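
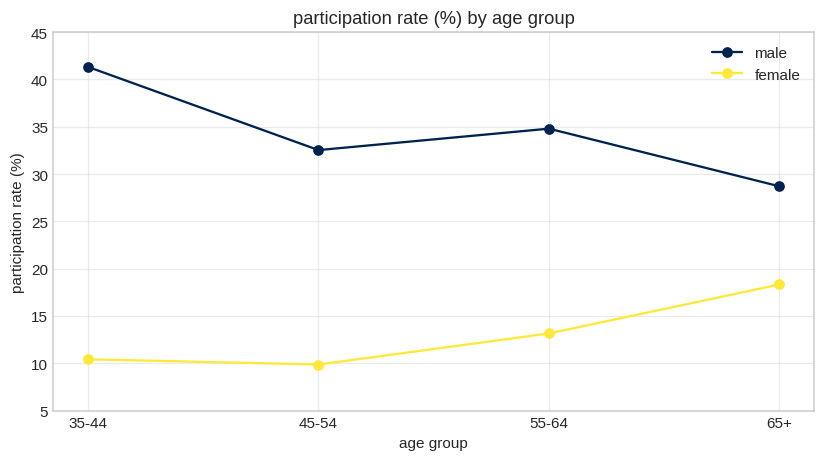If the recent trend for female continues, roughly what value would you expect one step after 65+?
≈ 25

Last three: 10, 15, 20 → slope ≈ 5/step → next ≈ 25.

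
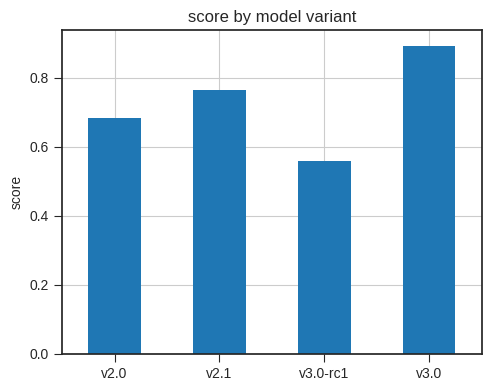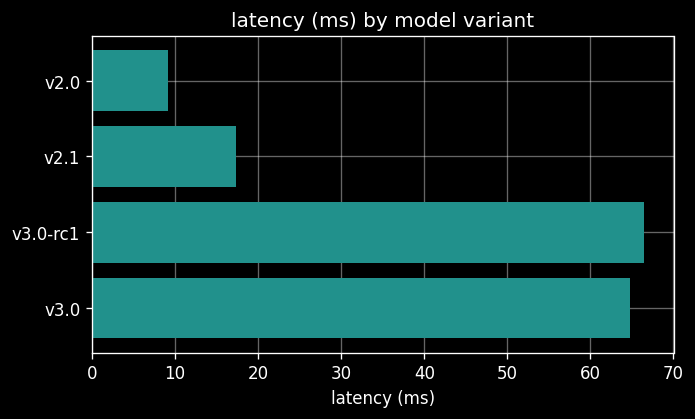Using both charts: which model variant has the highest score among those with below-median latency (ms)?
Chart 2 median latency (ms) ≈ 40; below-median model variants: v2.0, v2.1. Among those, v2.1 has the highest score (≈ 0.8).

v2.1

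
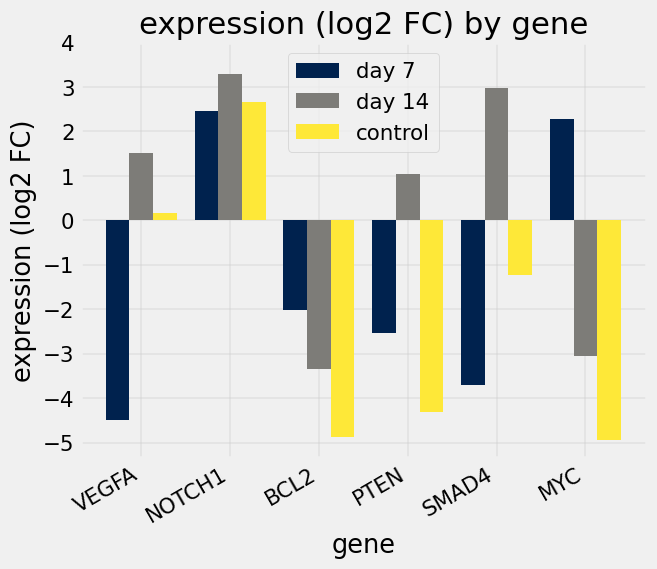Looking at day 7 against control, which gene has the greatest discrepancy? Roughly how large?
MYC: day 7 ≈ 2, control ≈ -5 → gap ≈ 7. Next-largest (VEGFA) is only ≈ 4.

MYC, ≈ 7 log2 FC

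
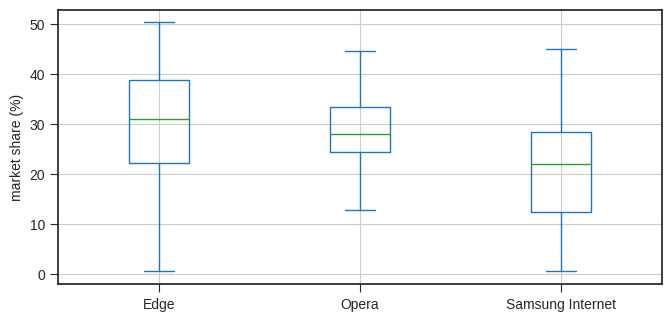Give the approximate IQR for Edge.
≈ 17

Q3 ≈ 39, Q1 ≈ 22; IQR ≈ 17.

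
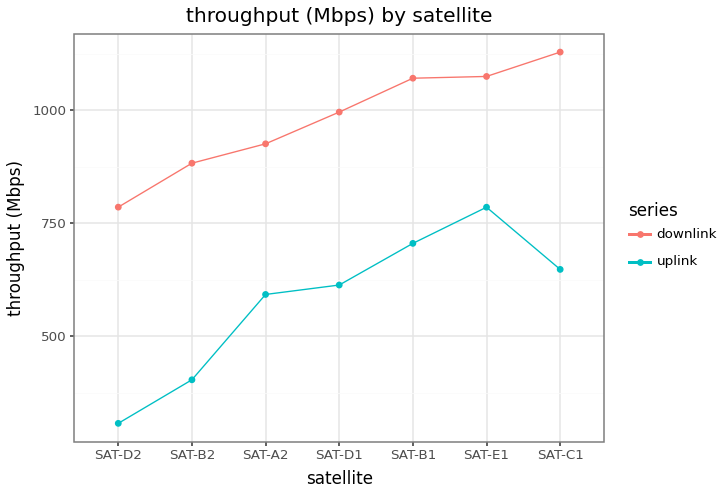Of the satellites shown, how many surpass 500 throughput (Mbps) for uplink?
5

Above 500: SAT-A2, SAT-D1, SAT-B1, SAT-E1, SAT-C1.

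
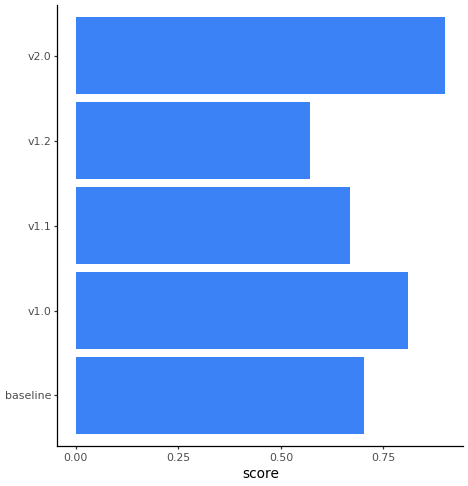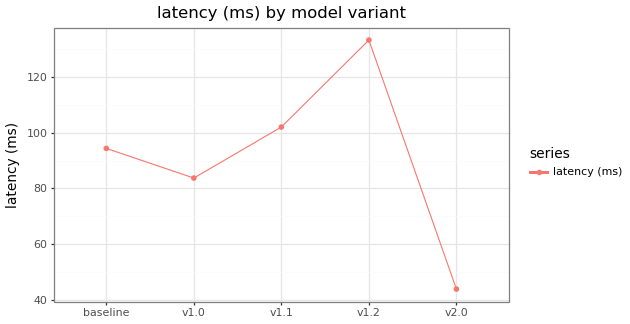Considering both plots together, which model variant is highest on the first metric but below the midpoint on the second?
Chart 2 median latency (ms) ≈ 100; below-median model variants: v1.0, v2.0. Among those, v2.0 has the highest score (≈ 0.9).

v2.0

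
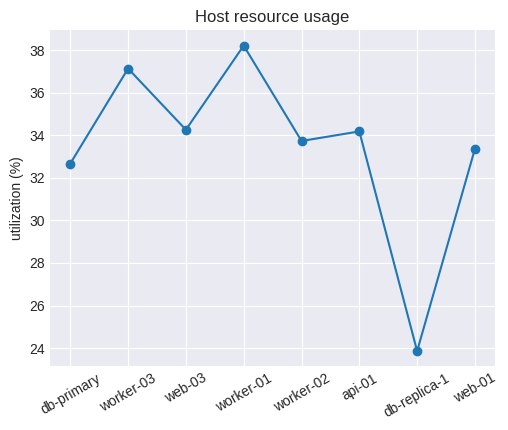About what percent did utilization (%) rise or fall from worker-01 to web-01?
worker-01 ≈ 38, web-01 ≈ 34; (34 − 38) / 38 ≈ -10.5%.

≈ -10.5%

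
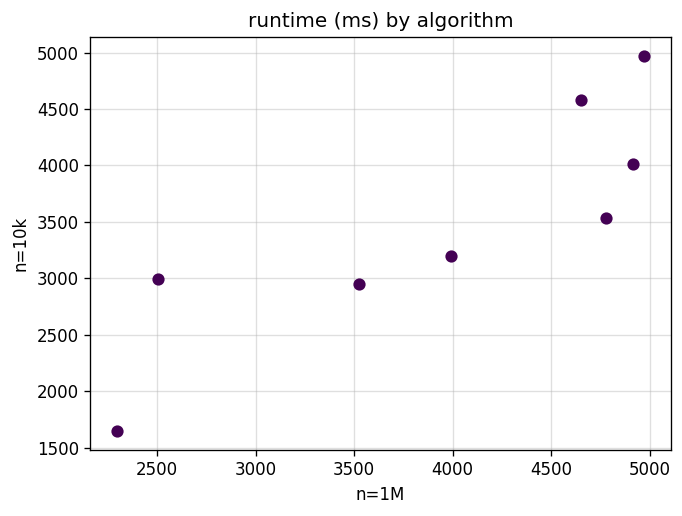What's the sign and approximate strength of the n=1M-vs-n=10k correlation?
Points are positively correlated; strong (|r| ≈ 0.9).

positive, strong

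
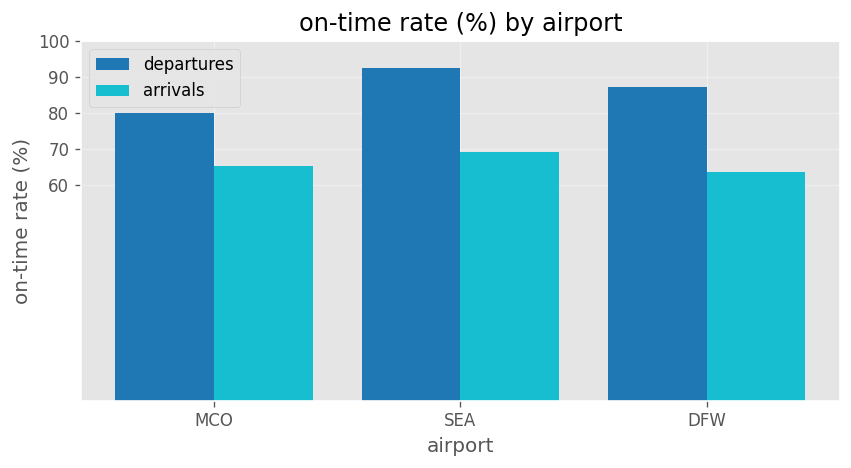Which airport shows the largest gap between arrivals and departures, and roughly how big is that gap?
DFW: arrivals ≈ 60, departures ≈ 90 → gap ≈ 30. Next-largest (SEA) is only ≈ 20.

DFW, ≈ 30 %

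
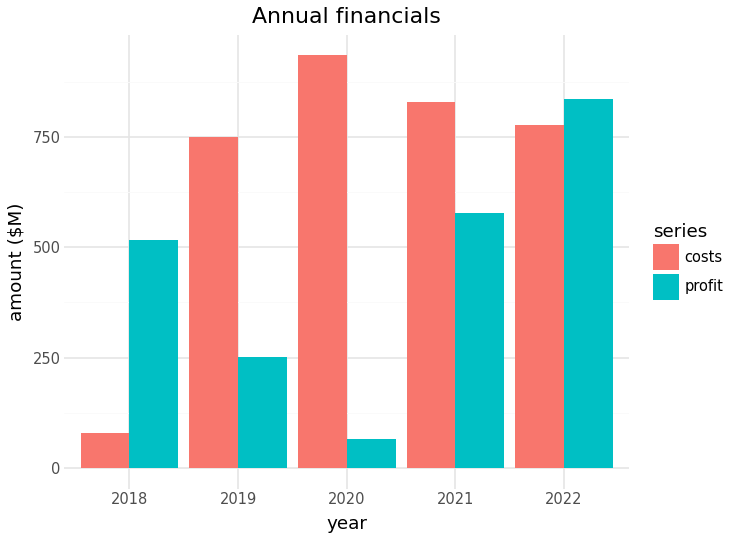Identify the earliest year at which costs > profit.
2018: costs ≈ 100 vs profit ≈ 500 (not yet); 2019: costs ≈ 700 vs profit ≈ 300 (first crossover).

2019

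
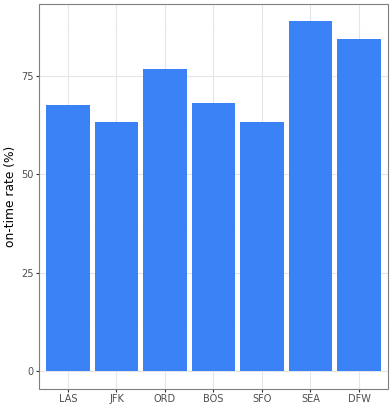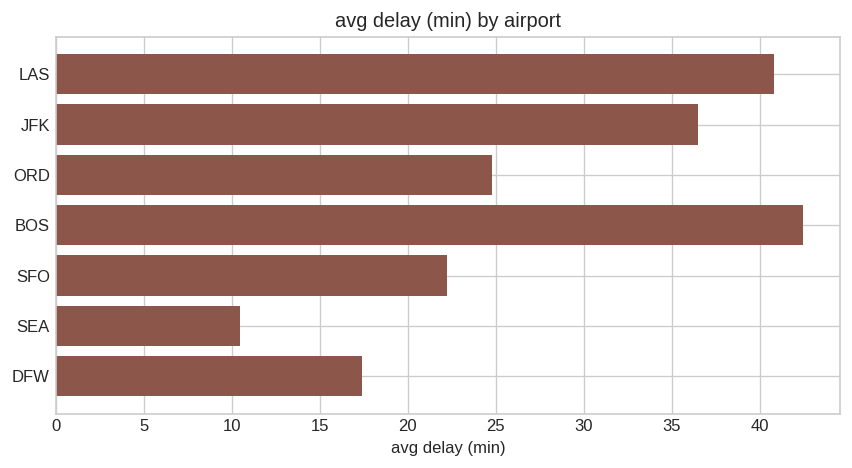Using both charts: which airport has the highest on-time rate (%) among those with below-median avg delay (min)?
SEA

Chart 2 median avg delay (min) ≈ 25; below-median airports: SFO, SEA, DFW. Among those, SEA has the highest on-time rate (%) (≈ 90).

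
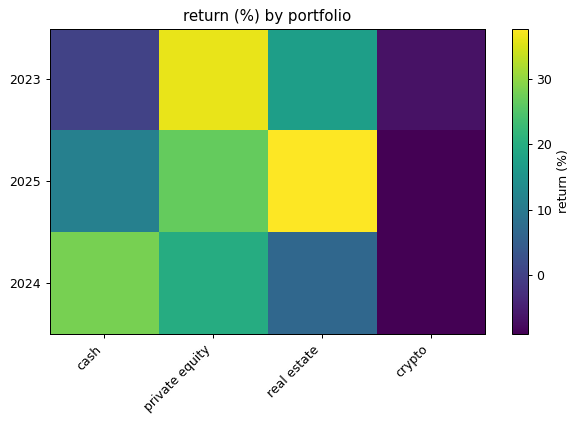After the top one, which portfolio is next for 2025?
Top 3 for 2025: real estate ≈ 40, private equity ≈ 25, cash ≈ 10.

private equity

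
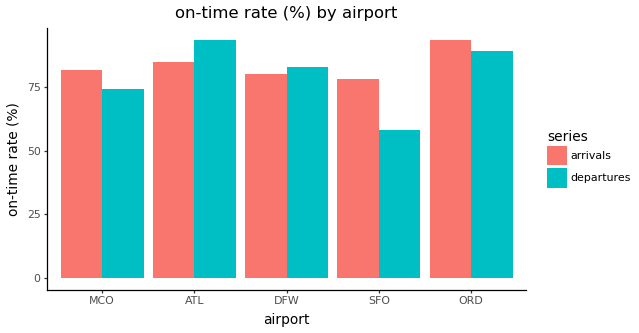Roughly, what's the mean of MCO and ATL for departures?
(70 + 90) / 2 ≈ 80.

≈ 80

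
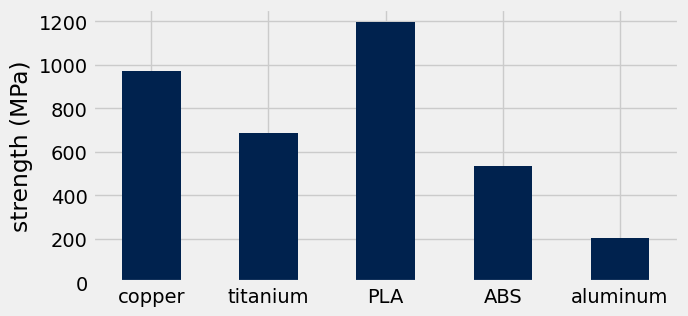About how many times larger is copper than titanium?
copper ≈ 1000, titanium ≈ 700; 1000/700 ≈ 1.43.

≈ 1.43×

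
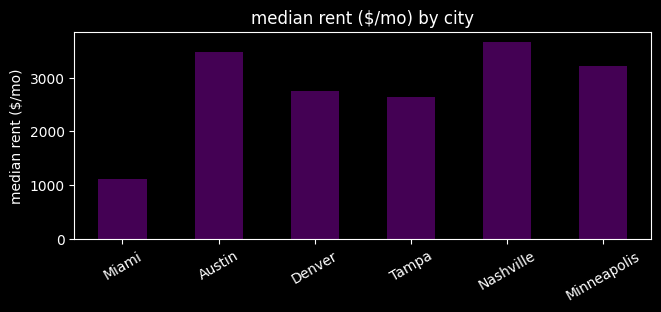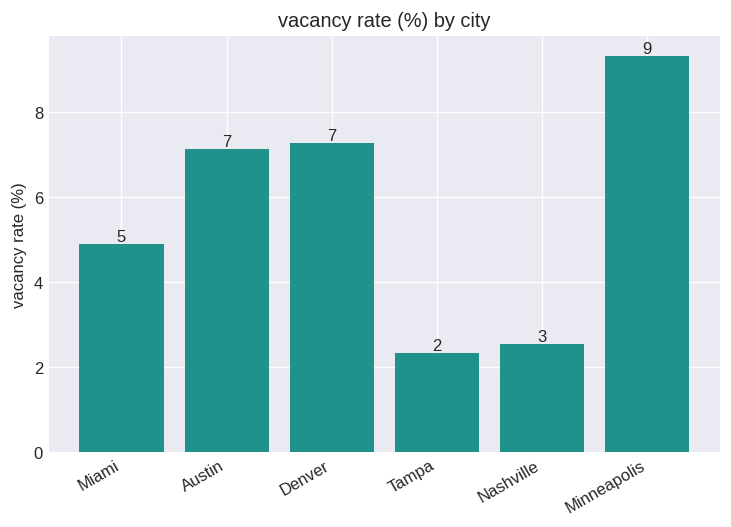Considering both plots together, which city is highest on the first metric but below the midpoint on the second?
Chart 2 median vacancy rate (%) ≈ 6; below-median cities: Miami, Tampa, Nashville. Among those, Nashville has the highest median rent ($/mo) (≈ 3500).

Nashville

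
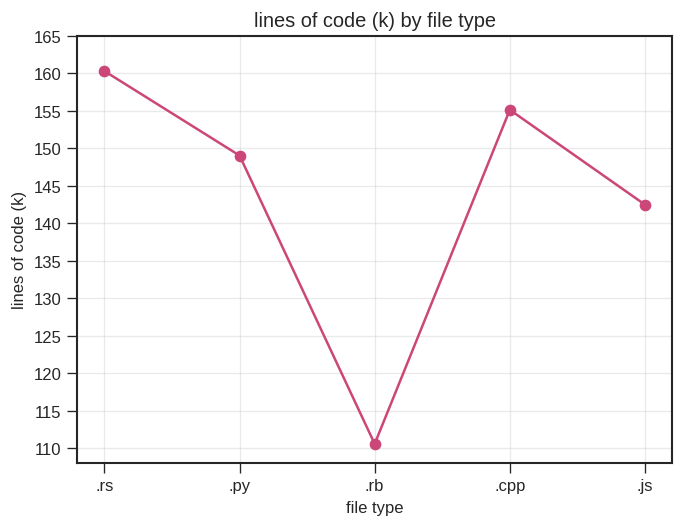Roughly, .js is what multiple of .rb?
≈ 1.27×

.js ≈ 140, .rb ≈ 110; 140/110 ≈ 1.27.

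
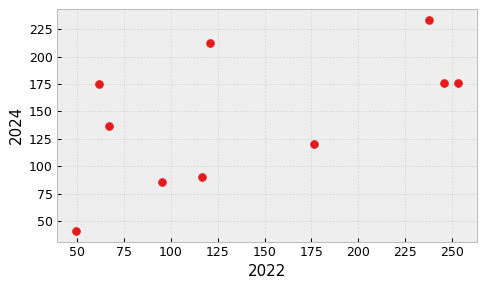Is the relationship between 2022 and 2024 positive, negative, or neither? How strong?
positive, moderate

Points are positively correlated; moderate (|r| ≈ 0.6).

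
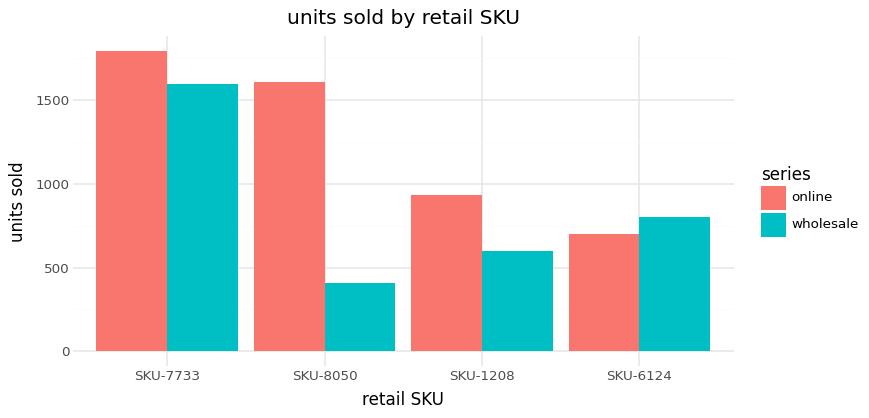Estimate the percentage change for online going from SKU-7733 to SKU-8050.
SKU-7733 ≈ 1800, SKU-8050 ≈ 1600; (1600 − 1800) / 1800 ≈ -11.1%.

≈ -11.1%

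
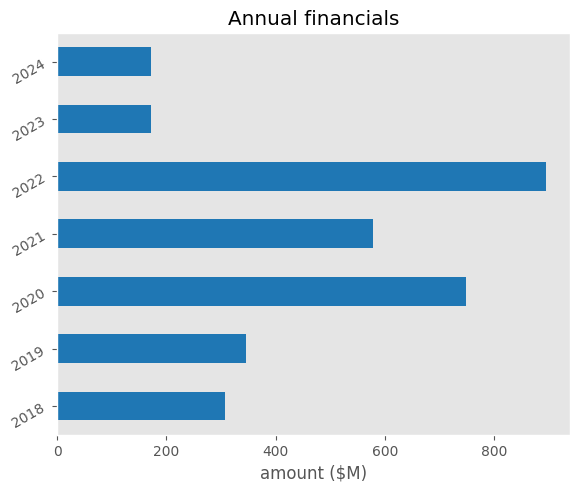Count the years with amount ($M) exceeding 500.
Above 500: 2020, 2021, 2022.

3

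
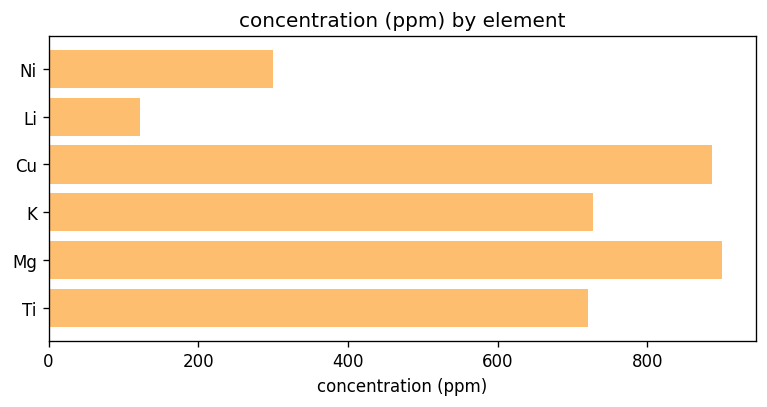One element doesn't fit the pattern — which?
Li ≈ 100; the rest sit between ≈ 300 and ≈ 900.

Li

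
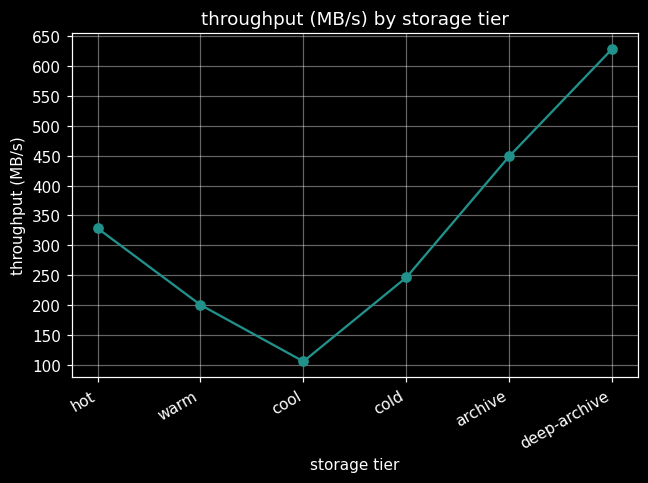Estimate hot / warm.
≈ 1.75×

hot ≈ 350, warm ≈ 200; 350/200 ≈ 1.75.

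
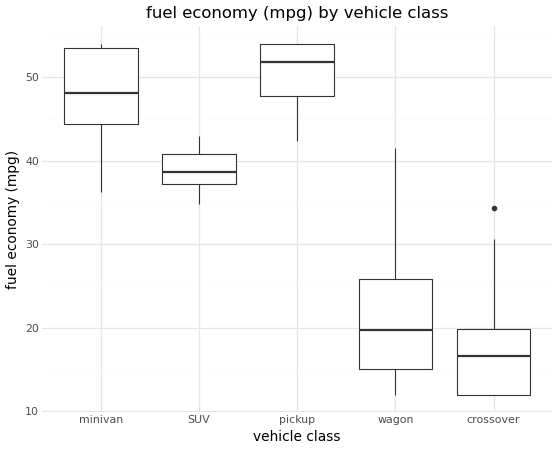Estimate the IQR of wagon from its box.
≈ 10

Q3 ≈ 25, Q1 ≈ 15; IQR ≈ 10.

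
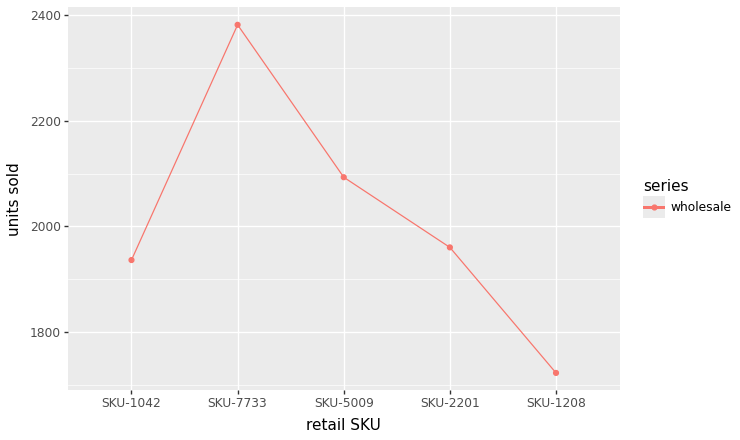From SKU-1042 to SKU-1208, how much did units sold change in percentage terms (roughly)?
SKU-1042 ≈ 1900, SKU-1208 ≈ 1700; (1700 − 1900) / 1900 ≈ -10.5%.

≈ -10.5%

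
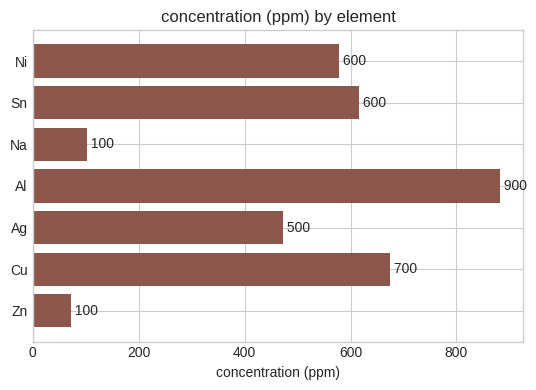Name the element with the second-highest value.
Cu

Top 3: Al ≈ 900, Cu ≈ 700, Sn ≈ 600.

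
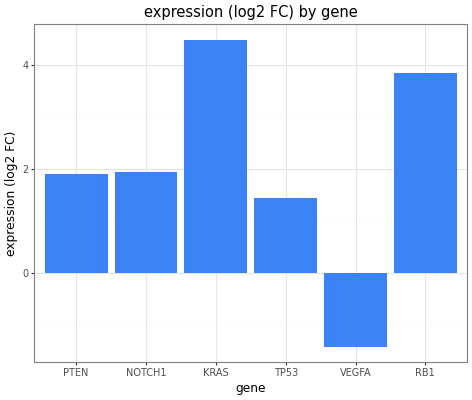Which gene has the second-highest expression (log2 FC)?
Top 3: KRAS ≈ 4.5, RB1 ≈ 4.0, NOTCH1 ≈ 2.0.

RB1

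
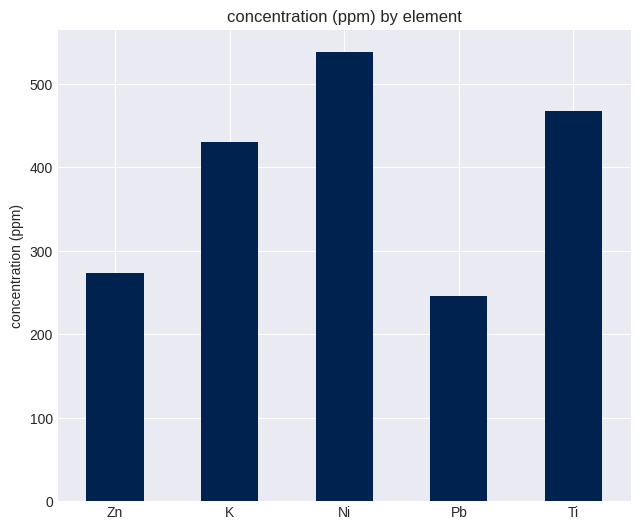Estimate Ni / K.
Ni ≈ 550, K ≈ 450; 550/450 ≈ 1.22.

≈ 1.22×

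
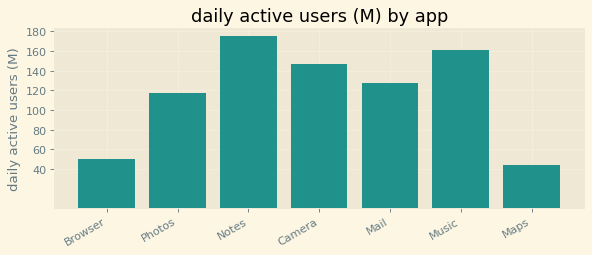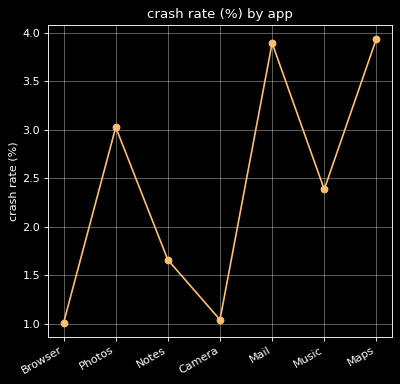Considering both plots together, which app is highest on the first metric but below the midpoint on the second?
Notes

Chart 2 median crash rate (%) ≈ 2.5; below-median apps: Browser, Notes, Camera. Among those, Notes has the highest daily active users (M) (≈ 180).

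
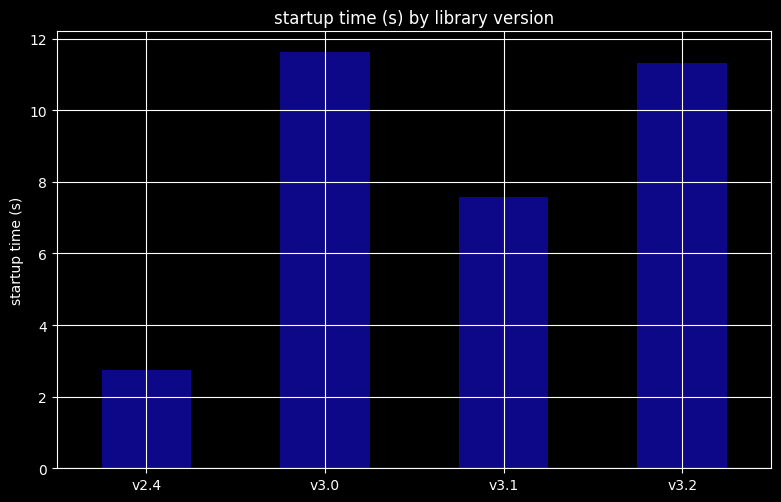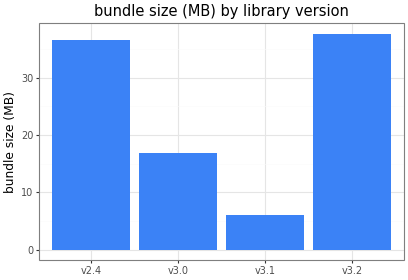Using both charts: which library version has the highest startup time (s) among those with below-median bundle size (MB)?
v3.0

Chart 2 median bundle size (MB) ≈ 25; below-median library versions: v3.0, v3.1. Among those, v3.0 has the highest startup time (s) (≈ 12).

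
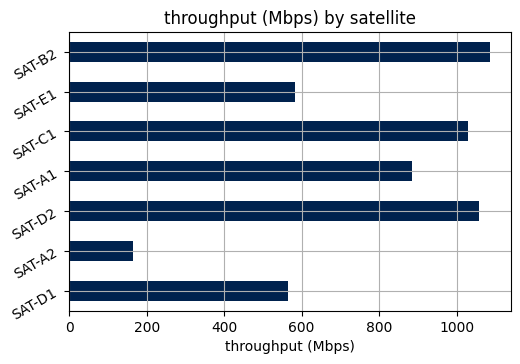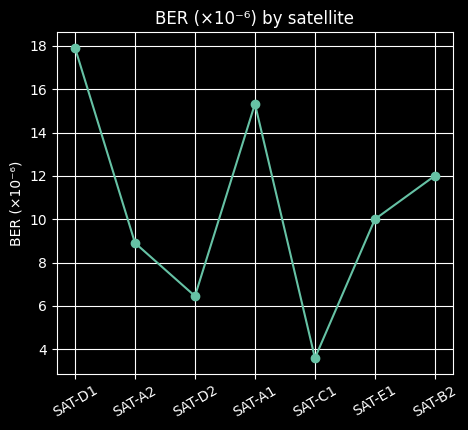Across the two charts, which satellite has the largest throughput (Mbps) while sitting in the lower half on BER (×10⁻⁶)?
SAT-D2

Chart 2 median BER (×10⁻⁶) ≈ 10; below-median satellites: SAT-A2, SAT-D2, SAT-C1. Among those, SAT-D2 has the highest throughput (Mbps) (≈ 1100).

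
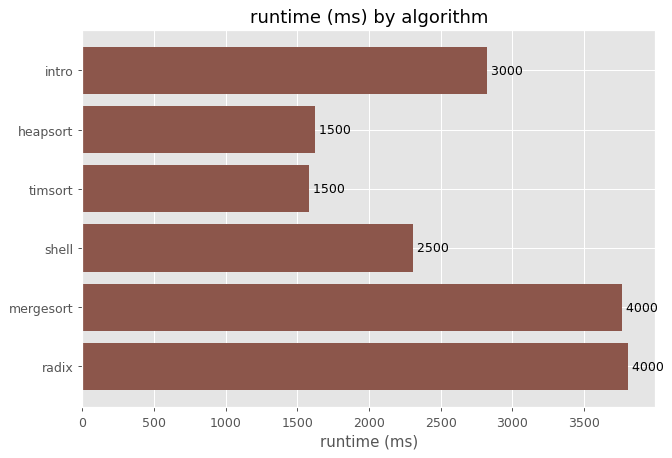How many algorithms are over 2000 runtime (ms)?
4

Above 2000: intro, shell, mergesort, radix.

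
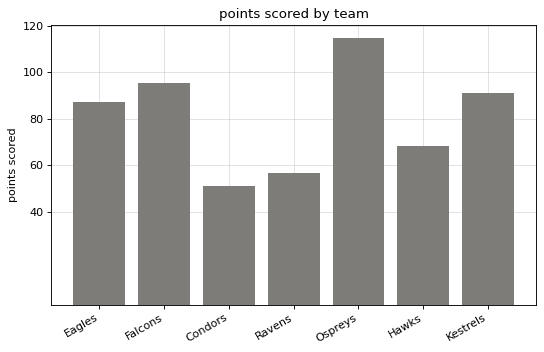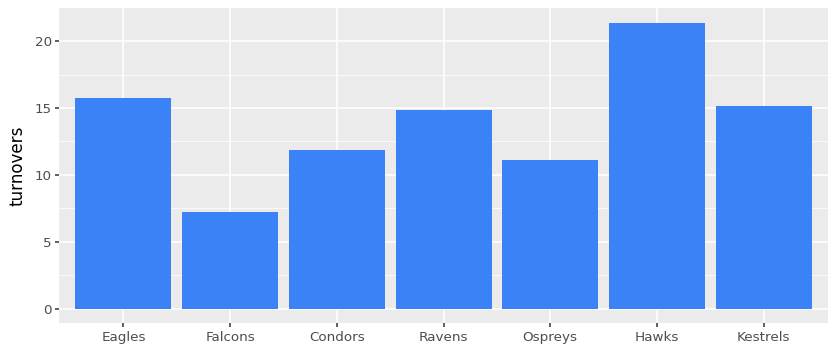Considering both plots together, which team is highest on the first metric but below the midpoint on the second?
Ospreys

Chart 2 median turnovers ≈ 14; below-median teams: Falcons, Condors, Ospreys. Among those, Ospreys has the highest points scored (≈ 120).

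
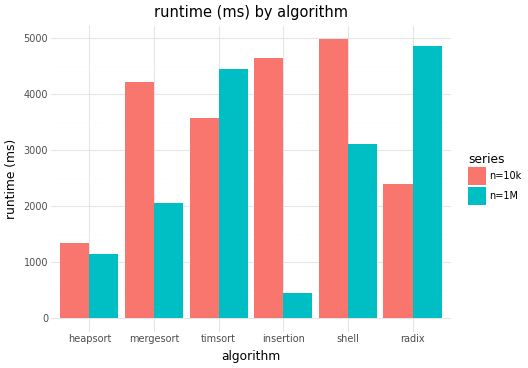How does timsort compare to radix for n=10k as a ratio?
≈ 1.4×

timsort ≈ 3500, radix ≈ 2500; 3500/2500 ≈ 1.4.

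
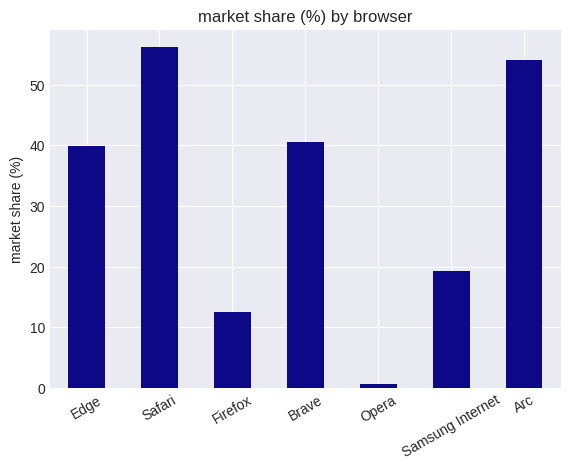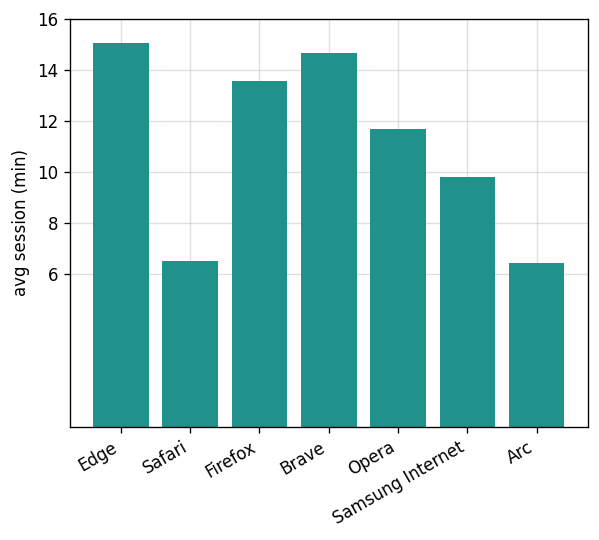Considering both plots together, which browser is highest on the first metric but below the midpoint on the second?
Chart 2 median avg session (min) ≈ 12; below-median browsers: Safari, Samsung Internet, Arc. Among those, Safari has the highest market share (%) (≈ 60).

Safari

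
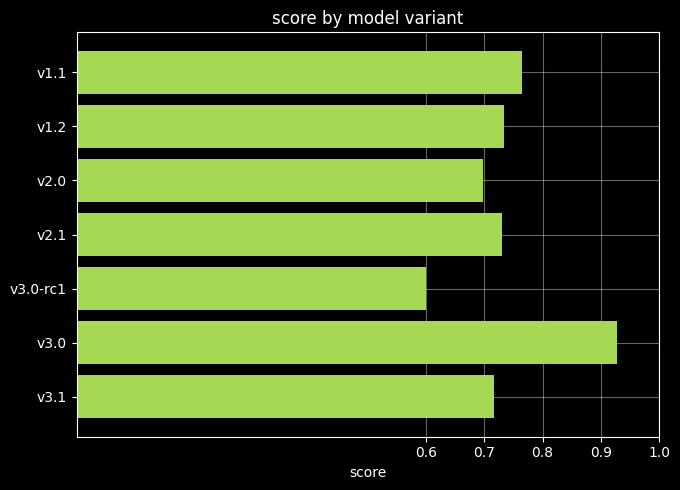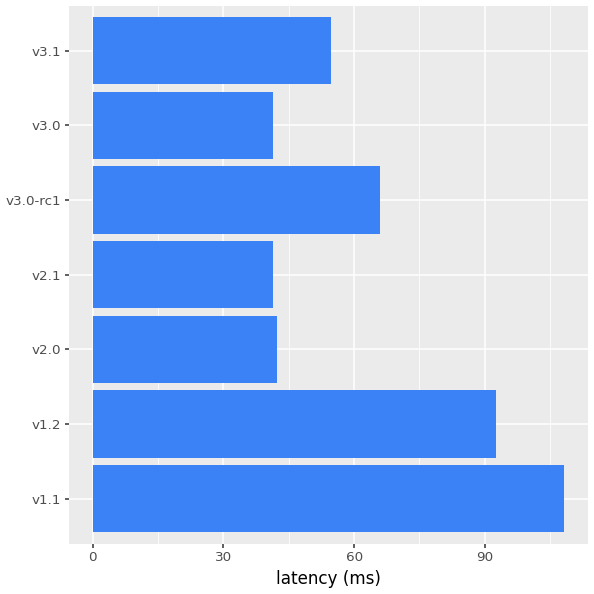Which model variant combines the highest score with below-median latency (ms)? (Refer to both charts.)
v3.0

Chart 2 median latency (ms) ≈ 50; below-median model variants: v2.0, v2.1, v3.0. Among those, v3.0 has the highest score (≈ 0.9).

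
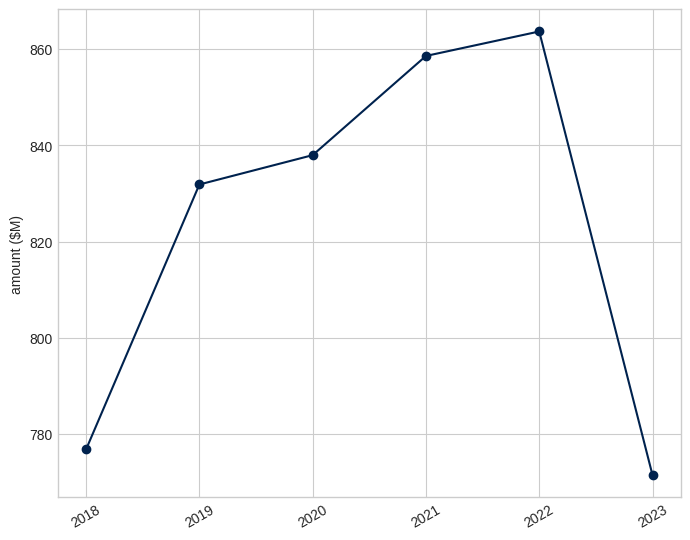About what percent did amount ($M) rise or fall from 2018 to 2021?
2018 ≈ 780, 2021 ≈ 860; (860 − 780) / 780 ≈ +10.3%.

≈ +10.3%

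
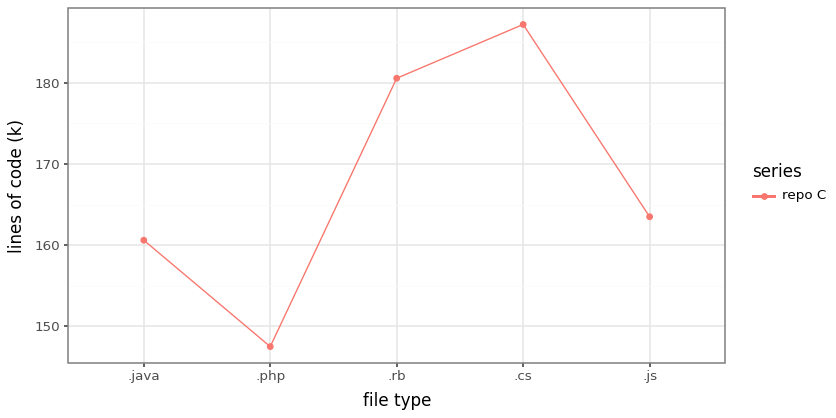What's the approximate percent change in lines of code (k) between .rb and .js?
.rb ≈ 180, .js ≈ 165; (165 − 180) / 180 ≈ -8.3%.

≈ -8.3%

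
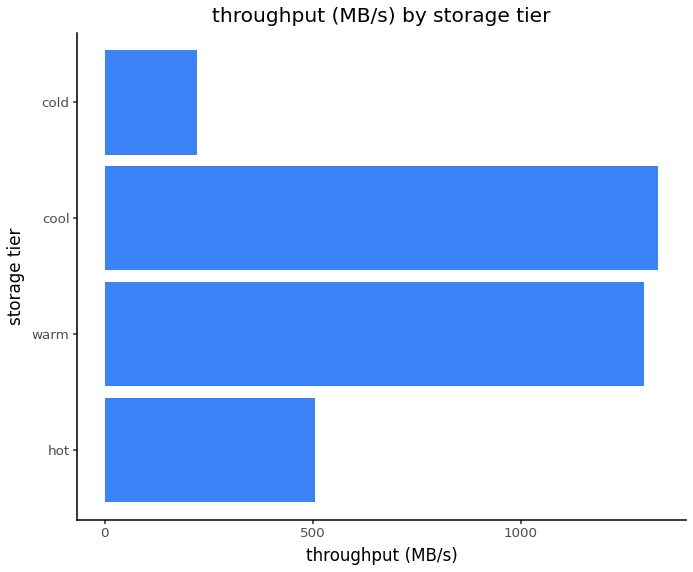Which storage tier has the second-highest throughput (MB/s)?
Top 3: cool ≈ 1400, warm ≈ 1200, hot ≈ 600.

warm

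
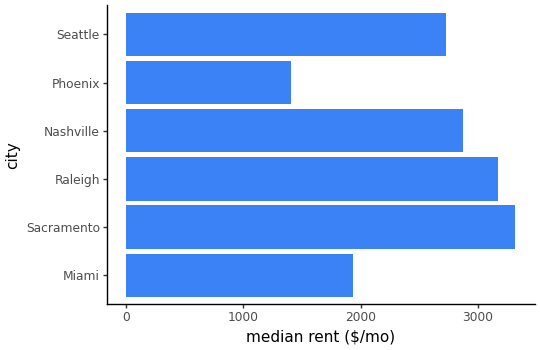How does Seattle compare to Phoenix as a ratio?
Seattle ≈ 2500, Phoenix ≈ 1500; 2500/1500 ≈ 1.67.

≈ 1.67×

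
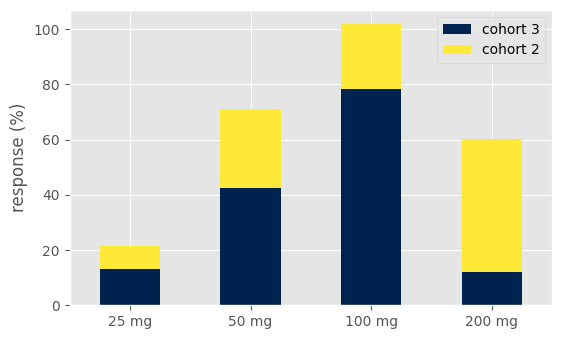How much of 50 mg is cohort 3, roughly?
cohort 3 top ≈ 40, bottom ≈ 0; segment ≈ 40.

≈ 40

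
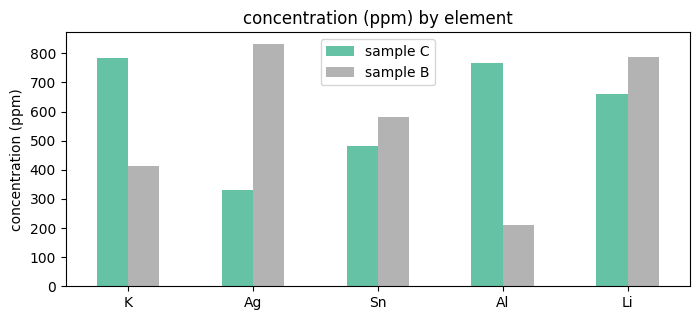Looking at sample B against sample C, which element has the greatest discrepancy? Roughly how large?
Al, ≈ 600 ppm

Al: sample B ≈ 200, sample C ≈ 800 → gap ≈ 600. Next-largest (Ag) is only ≈ 500.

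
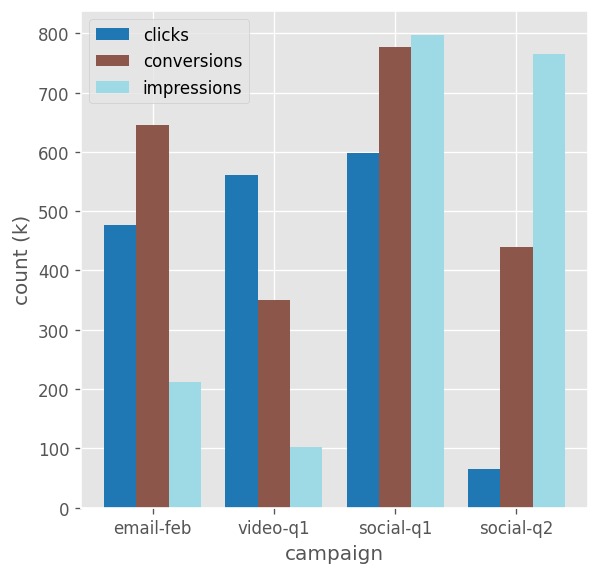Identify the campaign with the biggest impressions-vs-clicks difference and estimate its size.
social-q2: impressions ≈ 800, clicks ≈ 100 → gap ≈ 700. Next-largest (video-q1) is only ≈ 500.

social-q2, ≈ 700 k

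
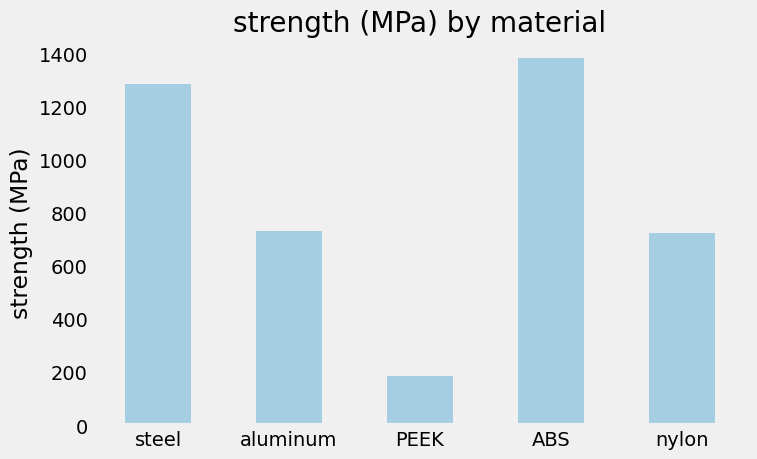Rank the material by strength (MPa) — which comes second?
Top 3: ABS ≈ 1400, steel ≈ 1200, aluminum ≈ 800.

steel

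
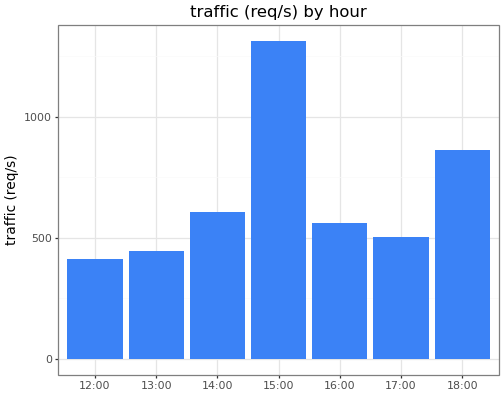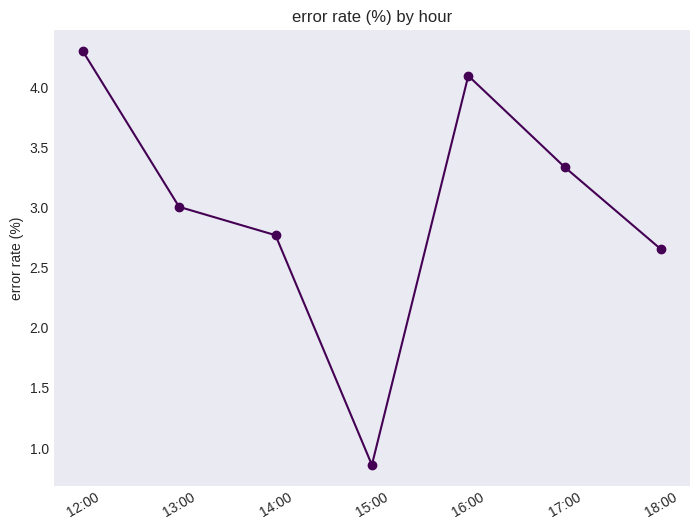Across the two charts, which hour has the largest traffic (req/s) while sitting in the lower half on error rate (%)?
Chart 2 median error rate (%) ≈ 3; below-median hours: 14:00, 15:00, 18:00. Among those, 15:00 has the highest traffic (req/s) (≈ 1400).

15:00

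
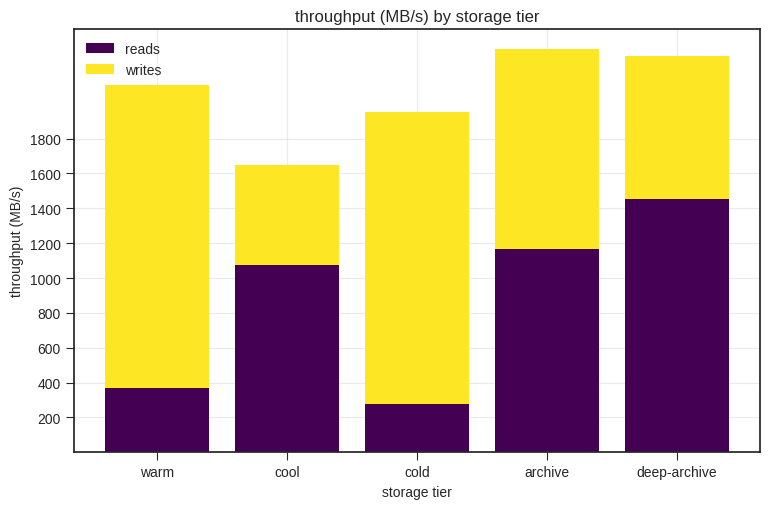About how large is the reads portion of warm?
≈ 400

reads top ≈ 400, bottom ≈ 0; segment ≈ 400.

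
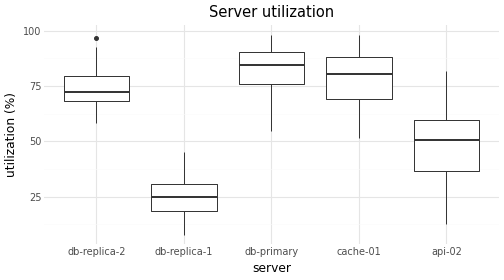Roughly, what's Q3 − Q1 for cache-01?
≈ 20

Q3 ≈ 90, Q1 ≈ 70; IQR ≈ 20.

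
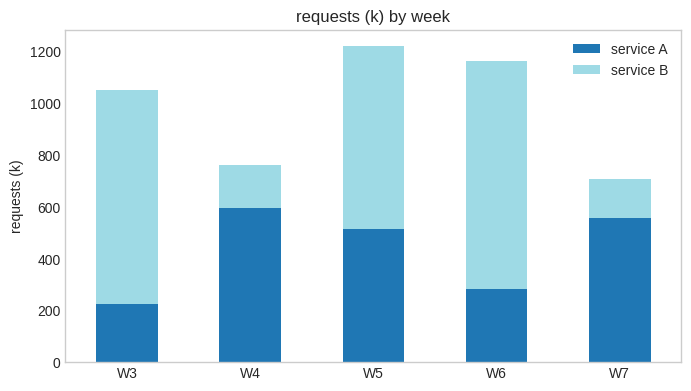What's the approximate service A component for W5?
≈ 600

service A top ≈ 600, bottom ≈ 0; segment ≈ 600.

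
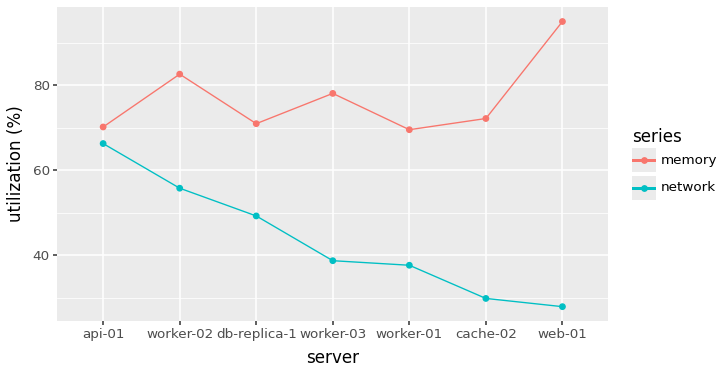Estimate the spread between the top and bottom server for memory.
Max web-01 ≈ 90, min worker-01 ≈ 70; range ≈ 20.

≈ 20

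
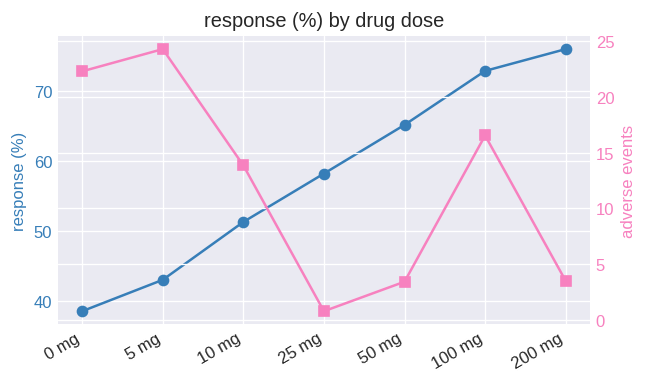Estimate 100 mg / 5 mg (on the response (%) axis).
≈ 1.67×

100 mg ≈ 75, 5 mg ≈ 45; 75/45 ≈ 1.67.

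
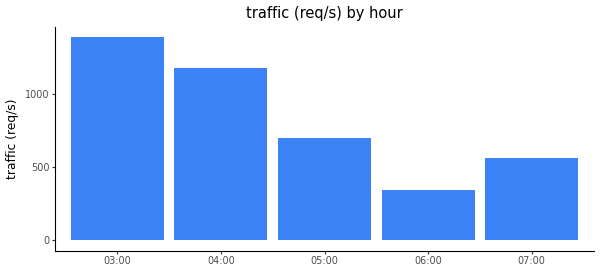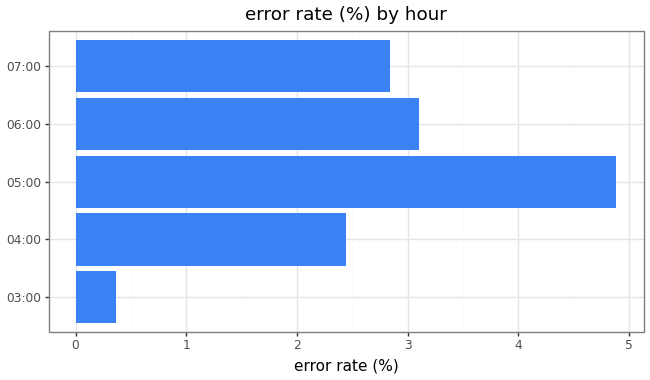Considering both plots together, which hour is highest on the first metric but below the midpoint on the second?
Chart 2 median error rate (%) ≈ 3; below-median hours: 03:00, 04:00. Among those, 03:00 has the highest traffic (req/s) (≈ 1400).

03:00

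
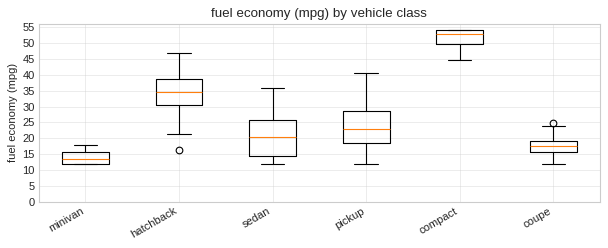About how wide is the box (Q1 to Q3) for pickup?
Q3 ≈ 30, Q1 ≈ 20; IQR ≈ 10.

≈ 10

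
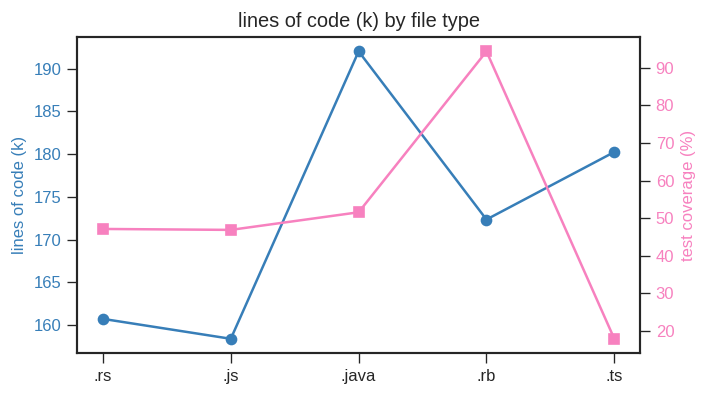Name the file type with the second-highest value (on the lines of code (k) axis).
.ts

Top 3 (on the lines of code (k) axis): .java ≈ 190, .ts ≈ 180, .rb ≈ 170.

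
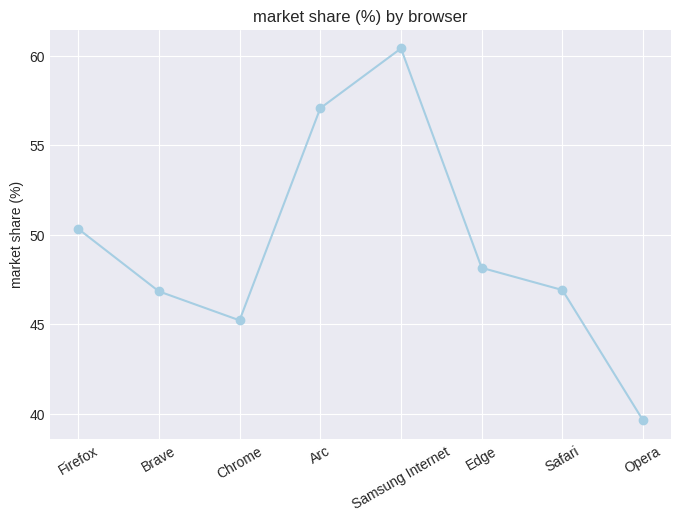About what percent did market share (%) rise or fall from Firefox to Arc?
≈ +16%

Firefox ≈ 50, Arc ≈ 58; (58 − 50) / 50 ≈ +16%.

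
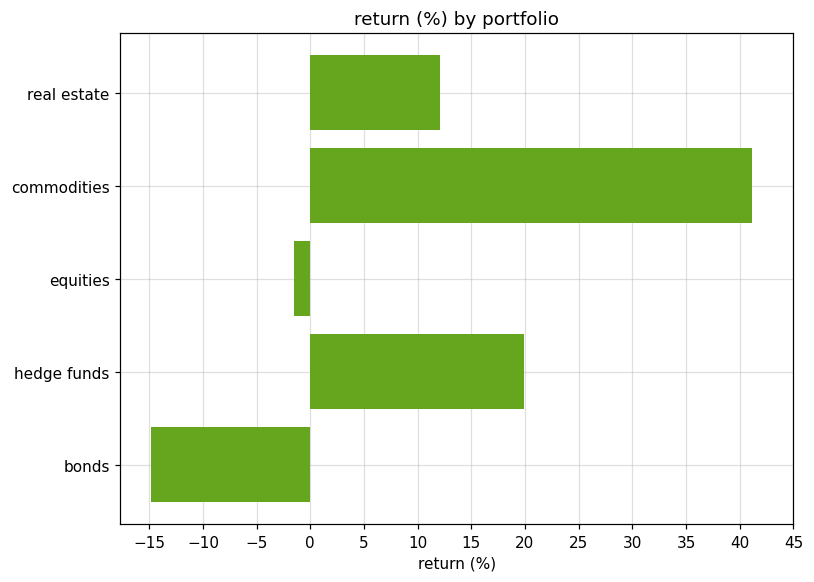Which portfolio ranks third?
real estate

Top 4: commodities ≈ 40, hedge funds ≈ 20, real estate ≈ 10, equities ≈ 0.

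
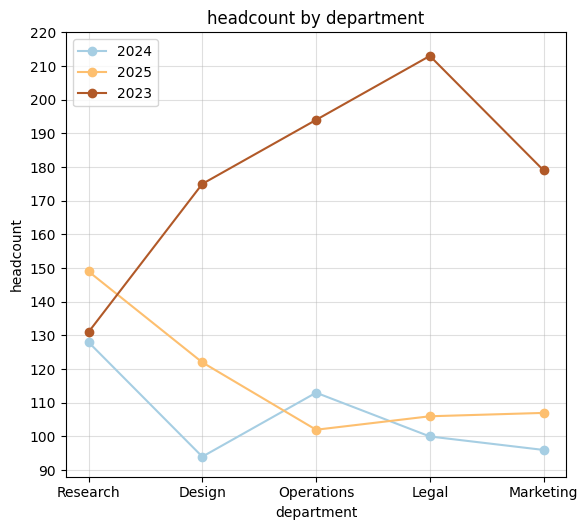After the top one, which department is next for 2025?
Design

Top 3 for 2025: Research ≈ 150, Design ≈ 120, Marketing ≈ 110.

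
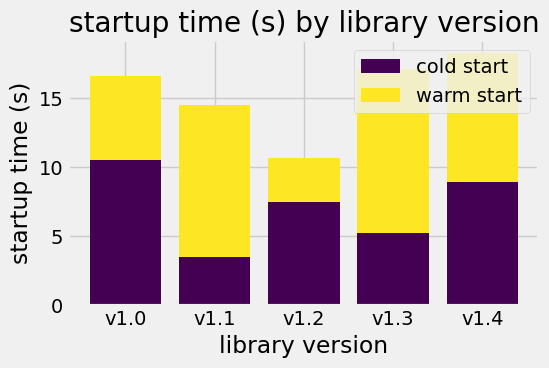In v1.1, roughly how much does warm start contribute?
warm start top ≈ 14, bottom ≈ 4; segment ≈ 10.

≈ 10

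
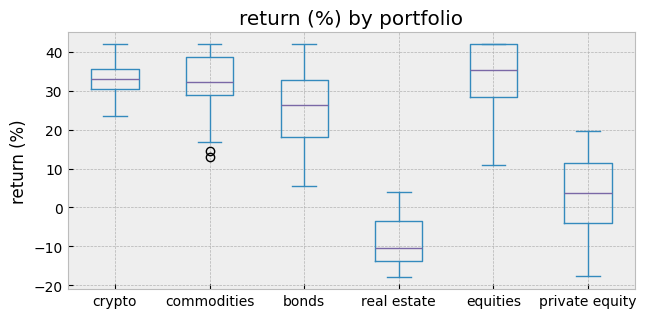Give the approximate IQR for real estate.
≈ 10

Q3 ≈ -5, Q1 ≈ -15; IQR ≈ 10.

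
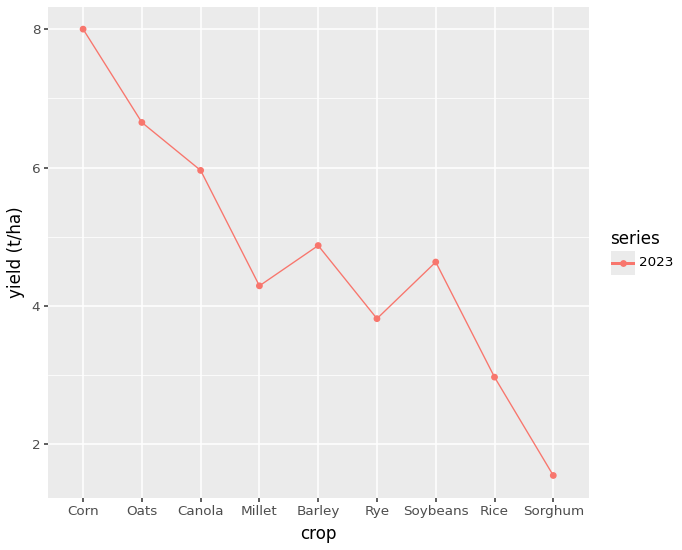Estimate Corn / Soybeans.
Corn ≈ 8, Soybeans ≈ 5; 8/5 ≈ 1.6.

≈ 1.6×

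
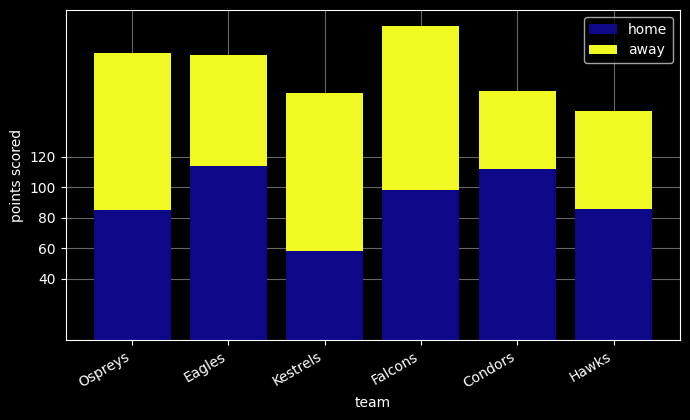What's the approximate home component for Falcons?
home top ≈ 100, bottom ≈ 0; segment ≈ 100.

≈ 100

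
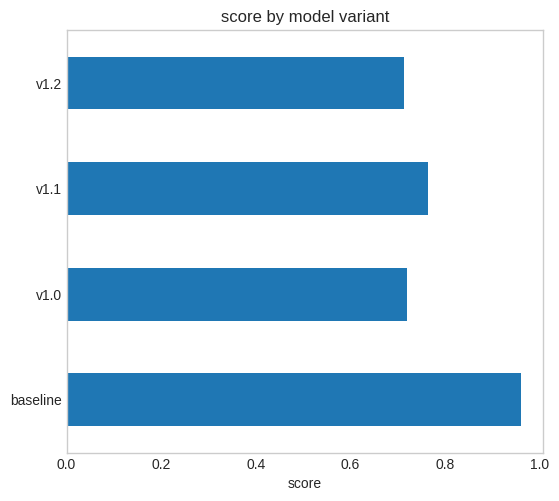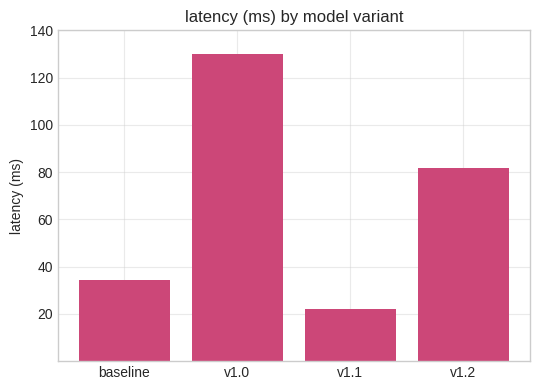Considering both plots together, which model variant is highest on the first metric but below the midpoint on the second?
baseline

Chart 2 median latency (ms) ≈ 60; below-median model variants: baseline, v1.1. Among those, baseline has the highest score (≈ 1).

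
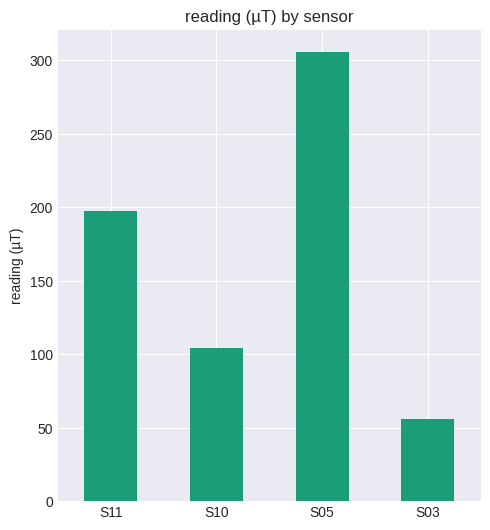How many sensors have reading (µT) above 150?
2

Above 150: S11, S05.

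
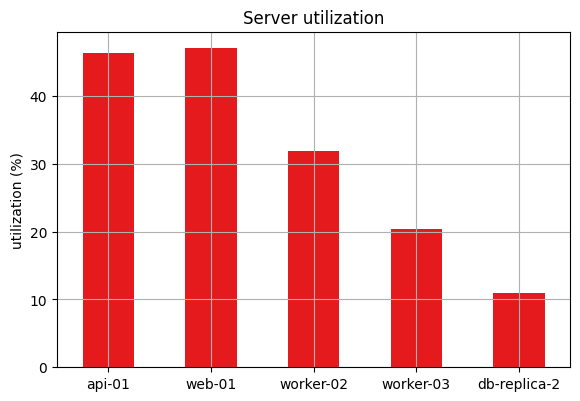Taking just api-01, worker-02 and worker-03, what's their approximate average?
(45 + 30 + 20) / 3 ≈ 32.

≈ 32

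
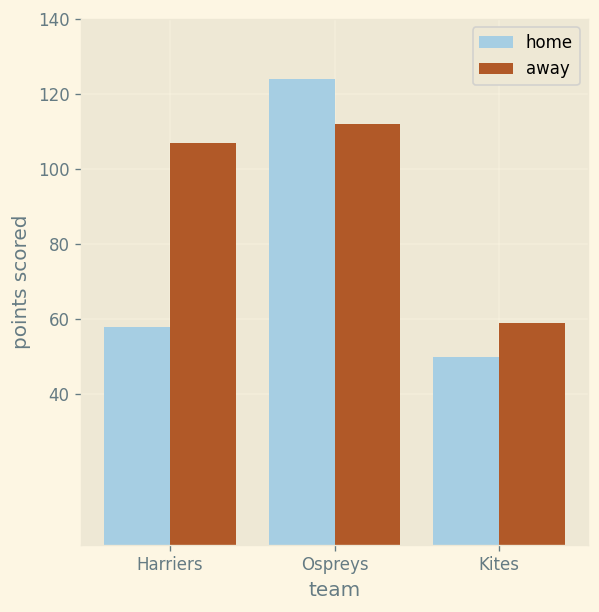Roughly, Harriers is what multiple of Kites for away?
≈ 1.67×

Harriers ≈ 100, Kites ≈ 60; 100/60 ≈ 1.67.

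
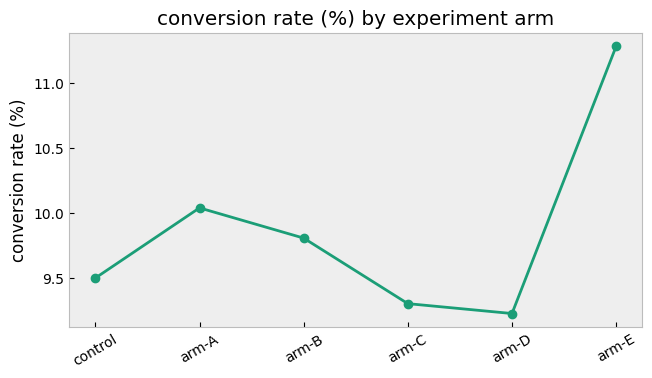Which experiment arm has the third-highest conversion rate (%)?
Top 4: arm-E ≈ 11.2, arm-A ≈ 10.0, arm-B ≈ 9.8, control ≈ 9.6.

arm-B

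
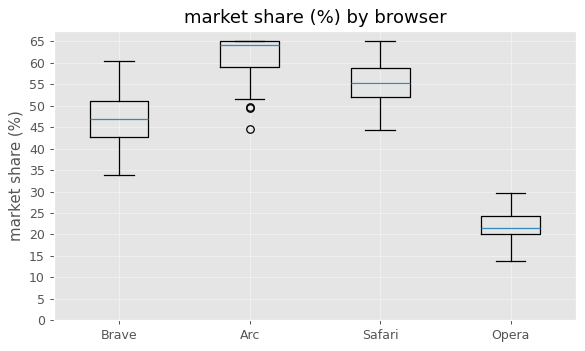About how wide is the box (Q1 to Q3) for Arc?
Q3 ≈ 65, Q1 ≈ 60; IQR ≈ 5.

≈ 5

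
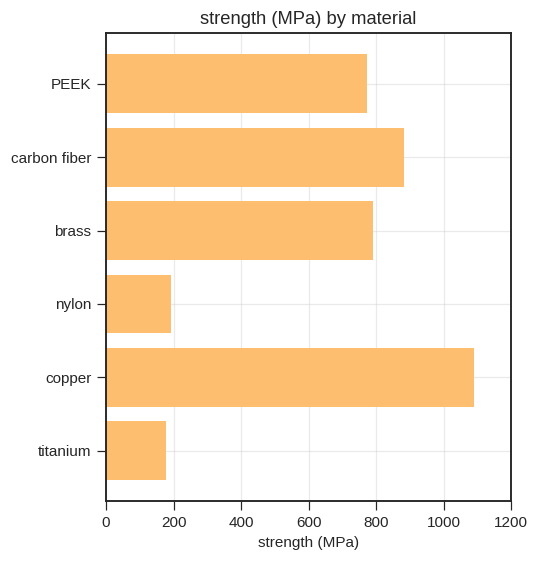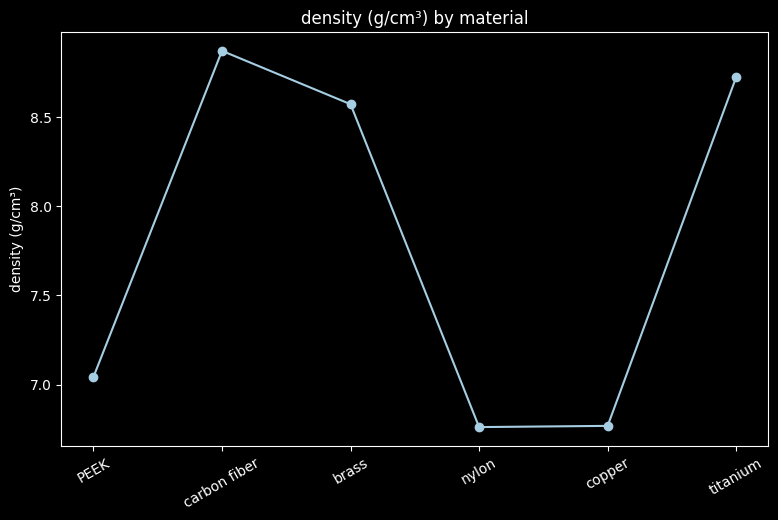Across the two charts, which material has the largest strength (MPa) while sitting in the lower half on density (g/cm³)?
copper

Chart 2 median density (g/cm³) ≈ 8; below-median materials: PEEK, nylon, copper. Among those, copper has the highest strength (MPa) (≈ 1000).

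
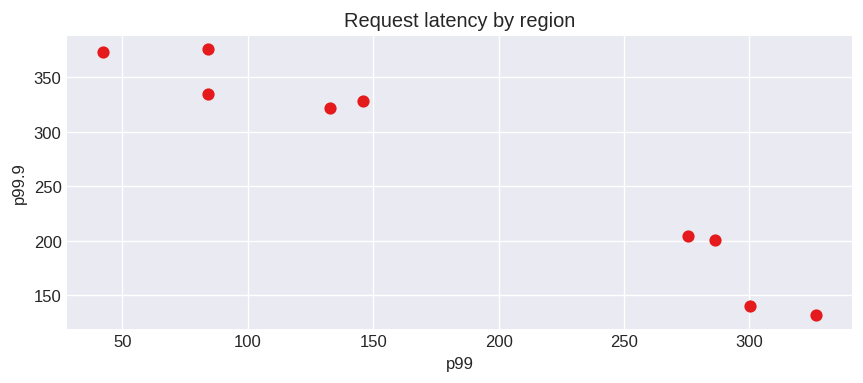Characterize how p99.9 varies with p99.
negative, strong

Points are negatively correlated; strong (|r| ≈ 1.0).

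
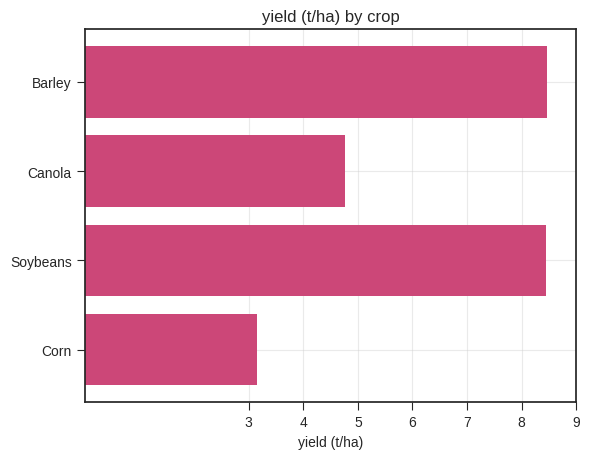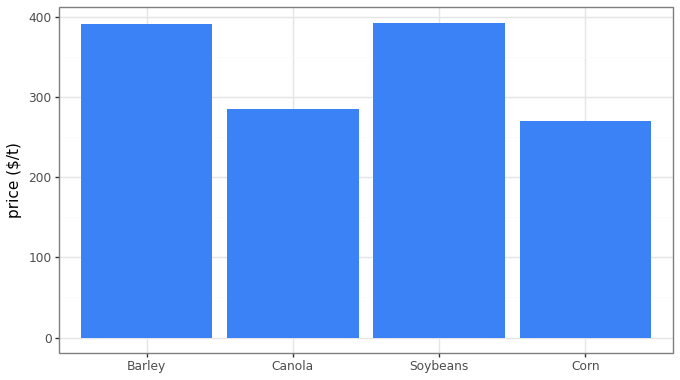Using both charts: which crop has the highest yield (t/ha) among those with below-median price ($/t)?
Canola

Chart 2 median price ($/t) ≈ 350; below-median crops: Canola, Corn. Among those, Canola has the highest yield (t/ha) (≈ 5).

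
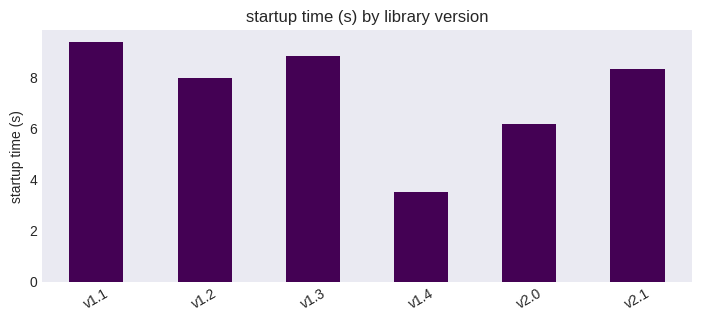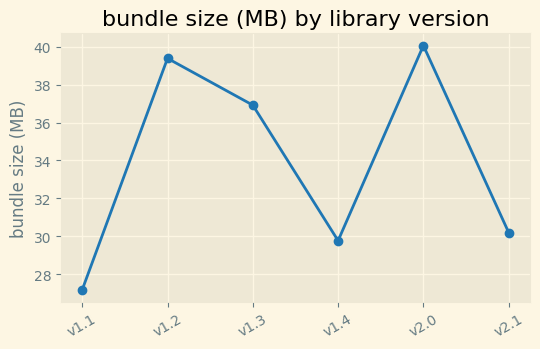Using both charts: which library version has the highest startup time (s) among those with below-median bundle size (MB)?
v1.1

Chart 2 median bundle size (MB) ≈ 35; below-median library versions: v1.1, v1.4, v2.1. Among those, v1.1 has the highest startup time (s) (≈ 9).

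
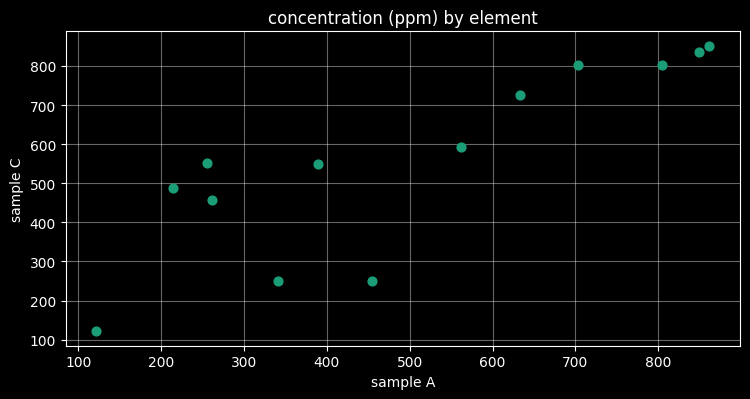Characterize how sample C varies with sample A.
Points are positively correlated; strong (|r| ≈ 0.8).

positive, strong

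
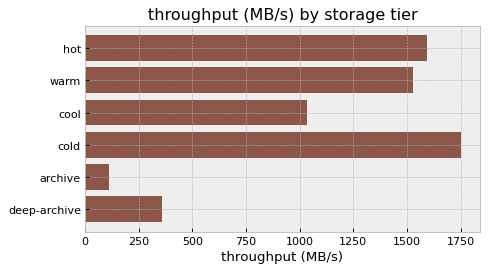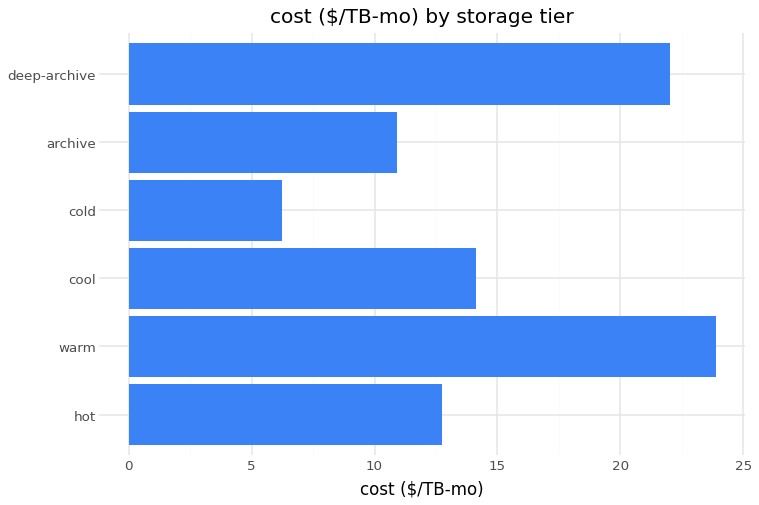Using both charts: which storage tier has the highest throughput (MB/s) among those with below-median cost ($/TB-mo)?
Chart 2 median cost ($/TB-mo) ≈ 15; below-median storage tiers: hot, cold, archive. Among those, cold has the highest throughput (MB/s) (≈ 1800).

cold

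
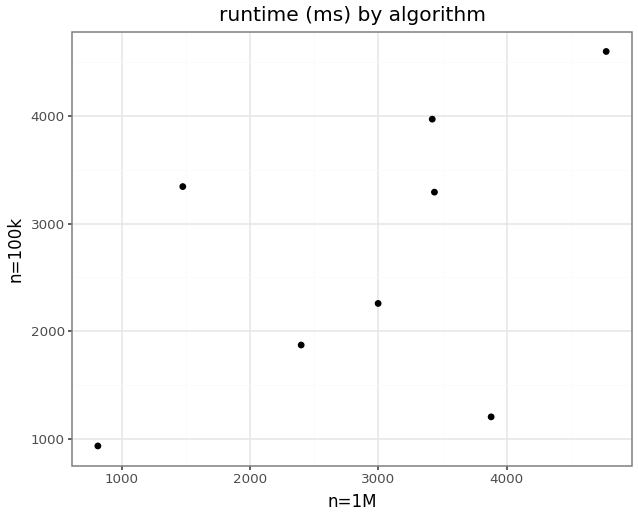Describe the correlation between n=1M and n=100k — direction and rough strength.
positive, moderate

Points are positively correlated; moderate (|r| ≈ 0.5).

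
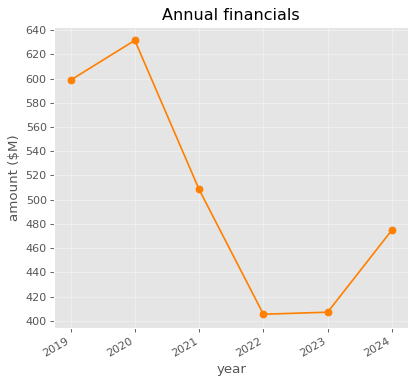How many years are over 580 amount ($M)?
Above 580: 2019, 2020.

2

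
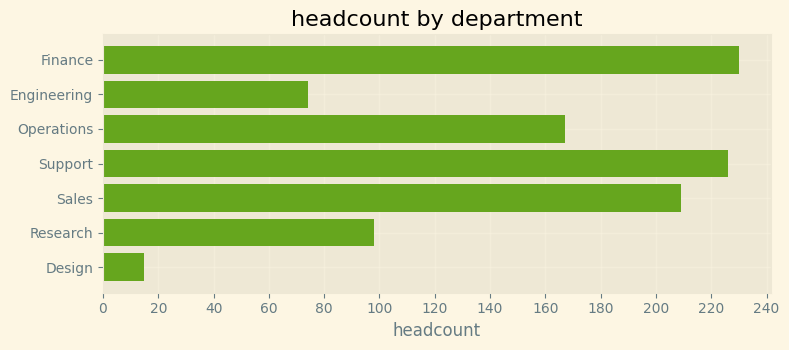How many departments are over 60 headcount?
6

Above 60: Finance, Engineering, Operations, Support, Sales, Research.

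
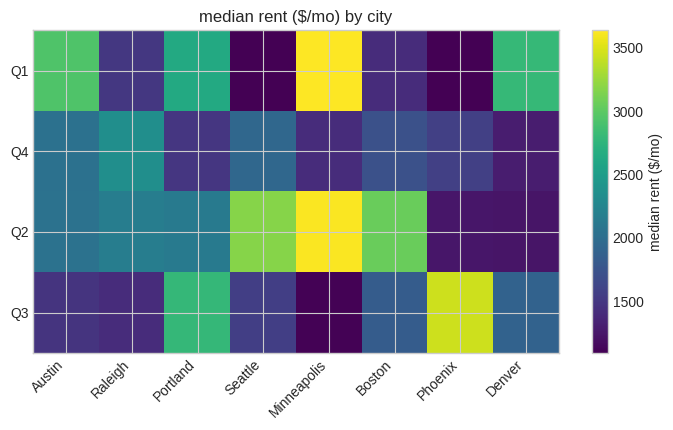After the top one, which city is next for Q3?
Top 3 for Q3: Phoenix ≈ 3500, Portland ≈ 3000, Denver ≈ 2000.

Portland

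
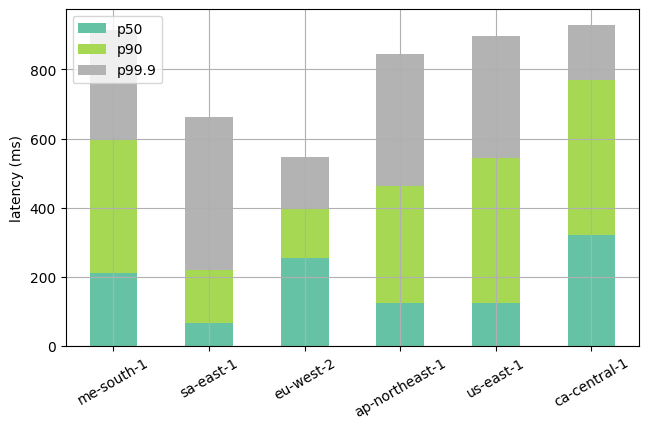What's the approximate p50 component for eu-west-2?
p50 top ≈ 300, bottom ≈ 0; segment ≈ 300.

≈ 300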